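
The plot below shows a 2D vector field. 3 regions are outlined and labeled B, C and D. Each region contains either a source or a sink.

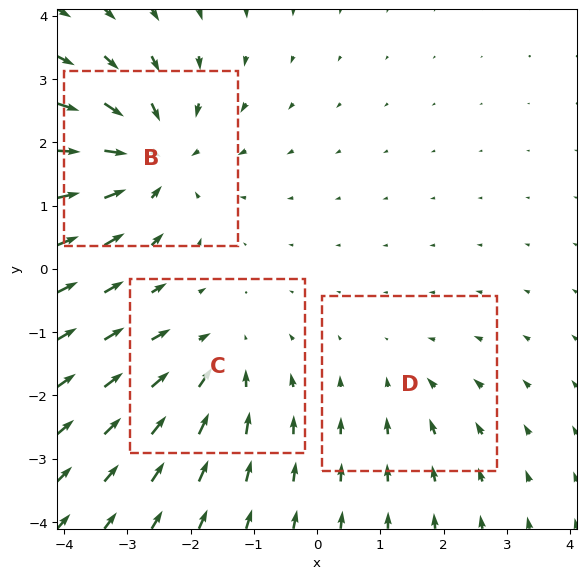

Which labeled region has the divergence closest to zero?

D

Divergence at each region's feature centre — B: about -5, C: about -3, D: about -2. Region D is closest to zero.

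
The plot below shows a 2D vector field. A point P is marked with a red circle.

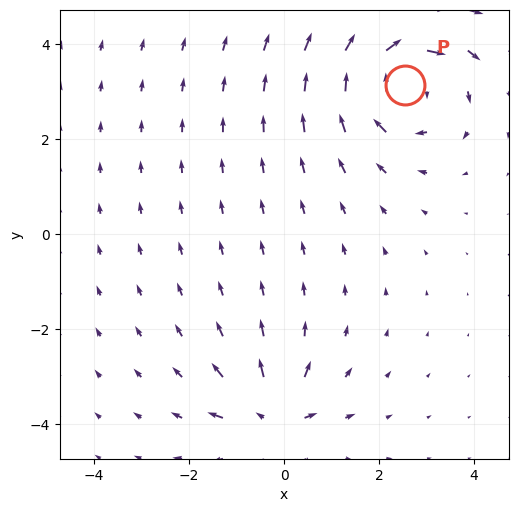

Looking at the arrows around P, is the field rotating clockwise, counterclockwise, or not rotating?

Near P at (2.6, 3.2) the arrows circulate clockwise. The curl (z-component) there is about -5; negative curl means clockwise rotation.

clockwise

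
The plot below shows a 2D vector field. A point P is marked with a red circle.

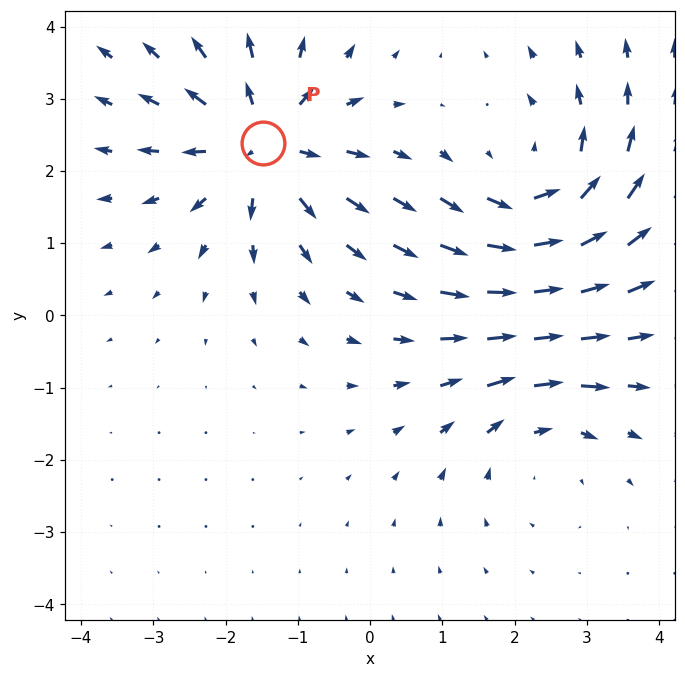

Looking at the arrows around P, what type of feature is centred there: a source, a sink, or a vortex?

At P (-1.5, 2.4) the arrows spread outward. Divergence about +4, curl ≈0 — positive divergence with near-zero curl is a source.

source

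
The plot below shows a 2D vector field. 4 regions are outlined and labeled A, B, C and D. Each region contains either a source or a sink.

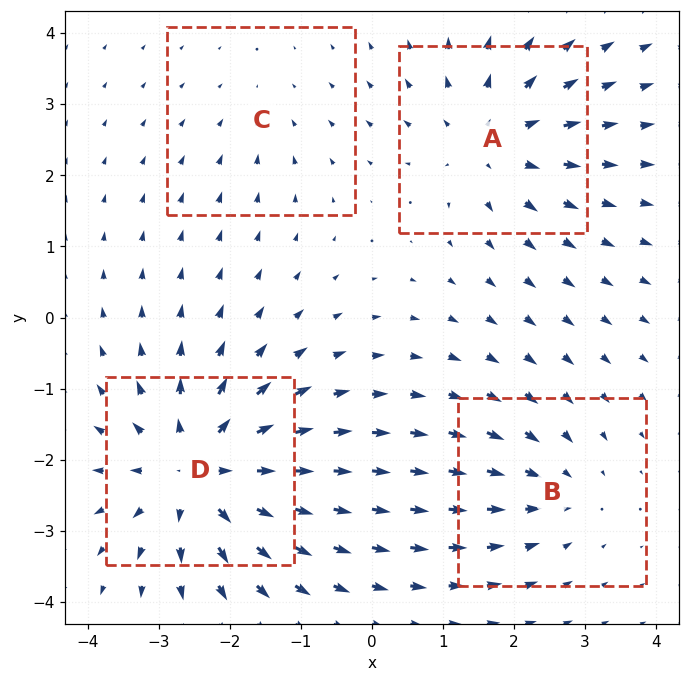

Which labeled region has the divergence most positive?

Divergence at each region's feature centre — A: about +5, B: about -3, C: about -2, D: about +7. Region D is most positive.

D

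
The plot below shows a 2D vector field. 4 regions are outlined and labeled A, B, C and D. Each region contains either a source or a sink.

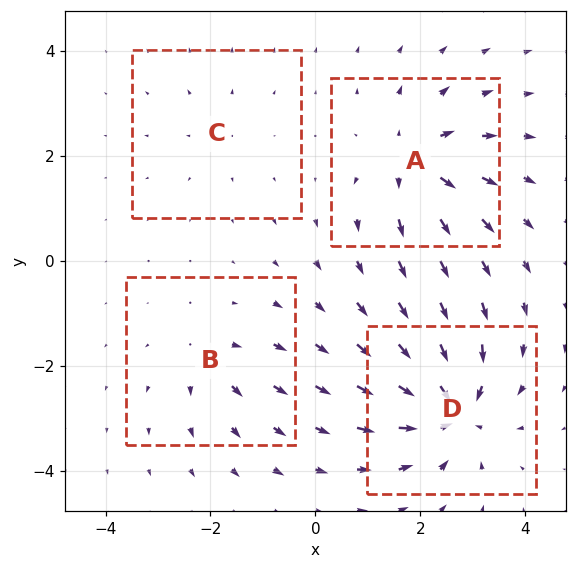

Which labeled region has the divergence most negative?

D

Divergence at each region's feature centre — A: about +6, B: about +4, C: about +2, D: about -8. Region D is most negative.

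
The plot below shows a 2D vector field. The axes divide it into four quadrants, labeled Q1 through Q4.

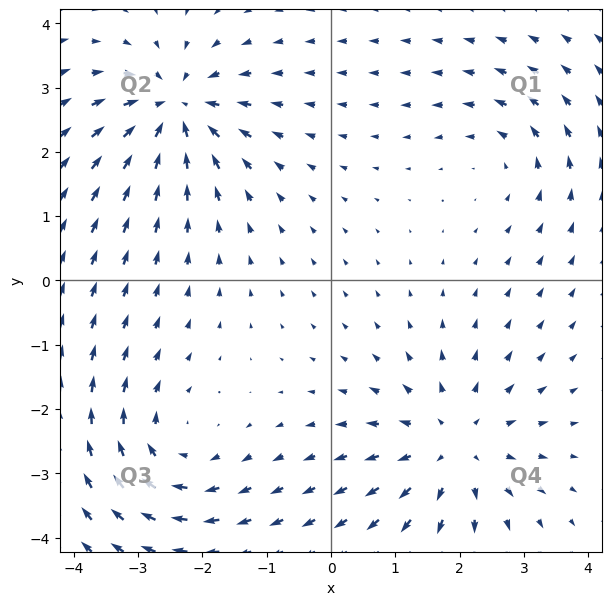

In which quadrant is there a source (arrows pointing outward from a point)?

Q4

The source sits at approximately (1.9, -2.6), which lies in quadrant Q4. The divergence there is about +4, positive as expected for a source.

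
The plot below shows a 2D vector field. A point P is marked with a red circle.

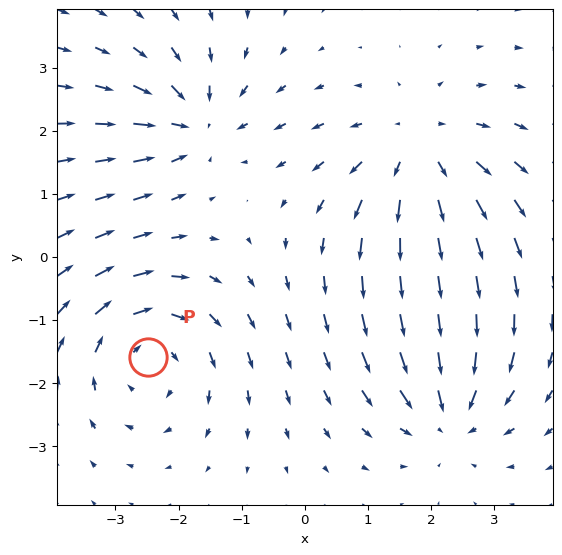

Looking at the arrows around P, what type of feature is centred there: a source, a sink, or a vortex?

At P (-2.5, -1.6) the arrows circulate clockwise. Divergence ≈0, curl about -4 — near-zero divergence with nonzero curl is a vortex.

vortex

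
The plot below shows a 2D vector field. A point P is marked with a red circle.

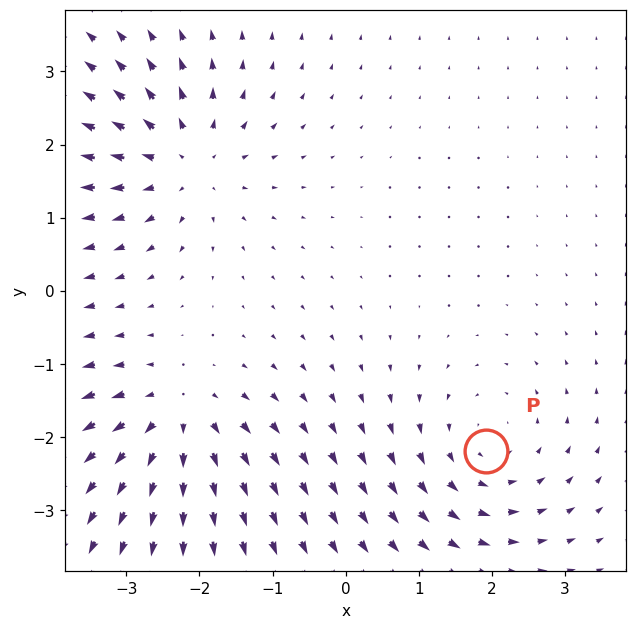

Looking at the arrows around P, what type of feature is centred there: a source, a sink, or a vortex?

At P (1.9, -2.2) the arrows circulate counterclockwise. Divergence ≈0, curl about +4 — near-zero divergence with nonzero curl is a vortex.

vortex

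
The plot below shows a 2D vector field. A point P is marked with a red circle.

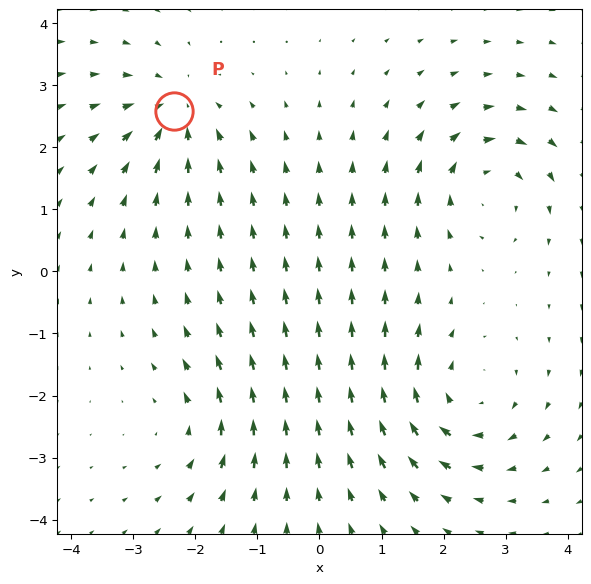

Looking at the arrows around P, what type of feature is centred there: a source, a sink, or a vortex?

At P (-2.3, 2.6) the arrows converge inward. Divergence about -5, curl ≈0 — negative divergence with near-zero curl is a sink.

sink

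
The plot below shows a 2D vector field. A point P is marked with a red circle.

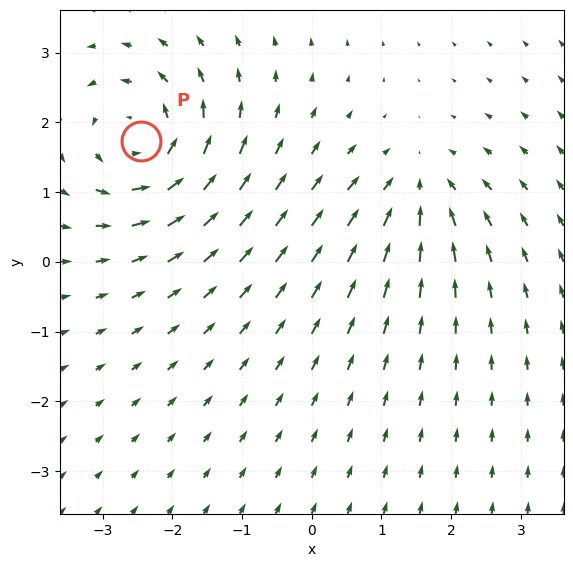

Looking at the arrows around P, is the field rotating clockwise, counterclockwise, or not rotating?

counterclockwise

Near P at (-2.4, 1.7) the arrows circulate counterclockwise. The curl (z-component) there is about +5; positive curl means counterclockwise rotation.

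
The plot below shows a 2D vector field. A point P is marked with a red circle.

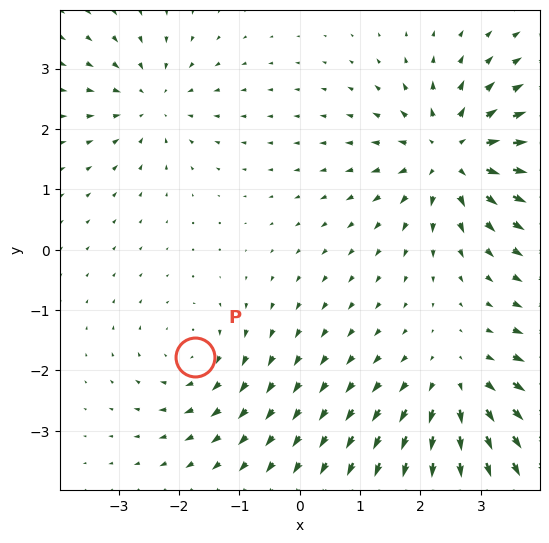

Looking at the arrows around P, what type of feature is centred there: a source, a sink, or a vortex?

vortex

At P (-1.7, -1.8) the arrows circulate clockwise. Divergence ≈0, curl about -3 — near-zero divergence with nonzero curl is a vortex.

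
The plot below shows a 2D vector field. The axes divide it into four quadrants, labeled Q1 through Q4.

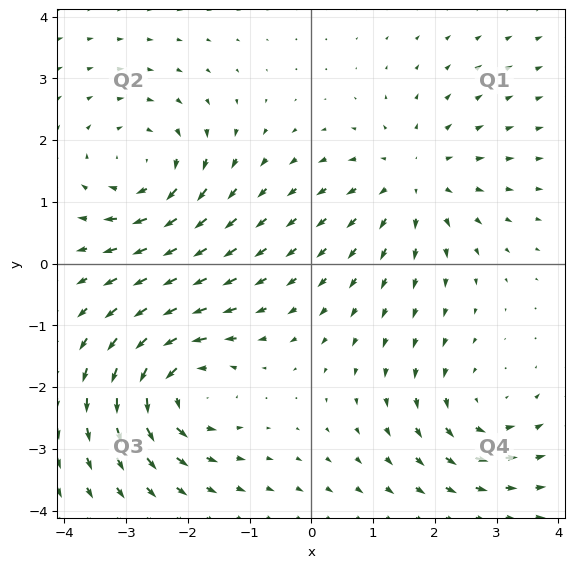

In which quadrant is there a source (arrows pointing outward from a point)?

Q1

The source sits at approximately (1.6, 1.4), which lies in quadrant Q1. The divergence there is about +3, positive as expected for a source.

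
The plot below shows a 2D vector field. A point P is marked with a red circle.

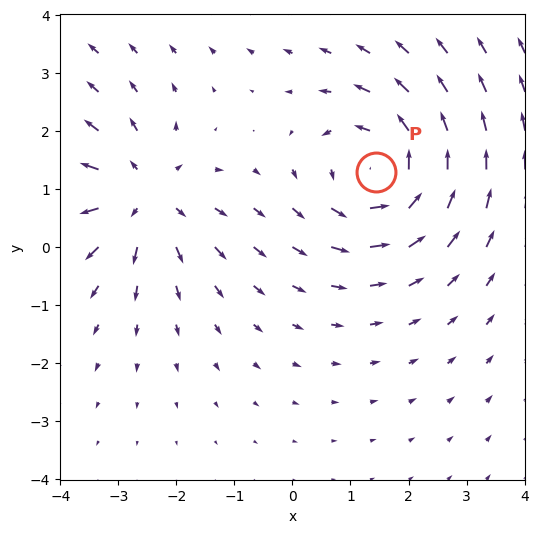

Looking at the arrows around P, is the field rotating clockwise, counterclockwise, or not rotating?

counterclockwise

Near P at (1.4, 1.3) the arrows circulate counterclockwise. The curl (z-component) there is about +5; positive curl means counterclockwise rotation.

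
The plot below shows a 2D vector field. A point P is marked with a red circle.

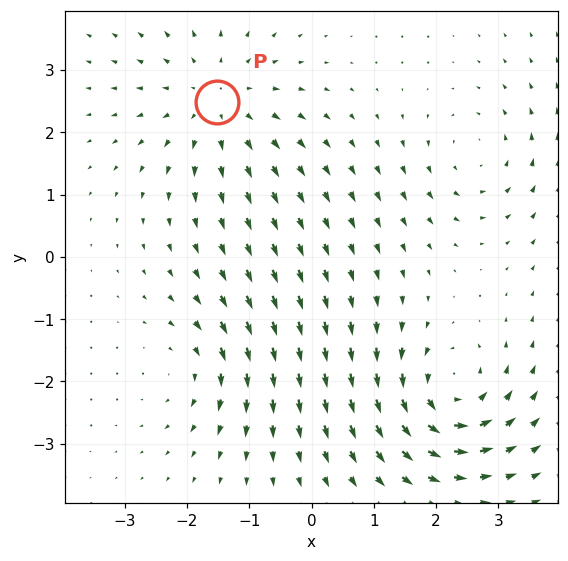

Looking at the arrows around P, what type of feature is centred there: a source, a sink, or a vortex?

source

At P (-1.5, 2.5) the arrows spread outward. Divergence about +4, curl ≈0 — positive divergence with near-zero curl is a source.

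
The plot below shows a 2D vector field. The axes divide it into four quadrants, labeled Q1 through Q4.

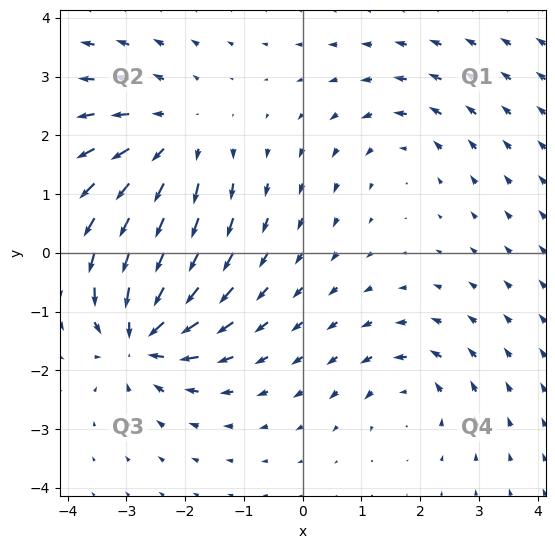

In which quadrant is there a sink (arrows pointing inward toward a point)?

The sink sits at approximately (-2.7, -1.4), which lies in quadrant Q3. The divergence there is about -7, negative as expected for a sink.

Q3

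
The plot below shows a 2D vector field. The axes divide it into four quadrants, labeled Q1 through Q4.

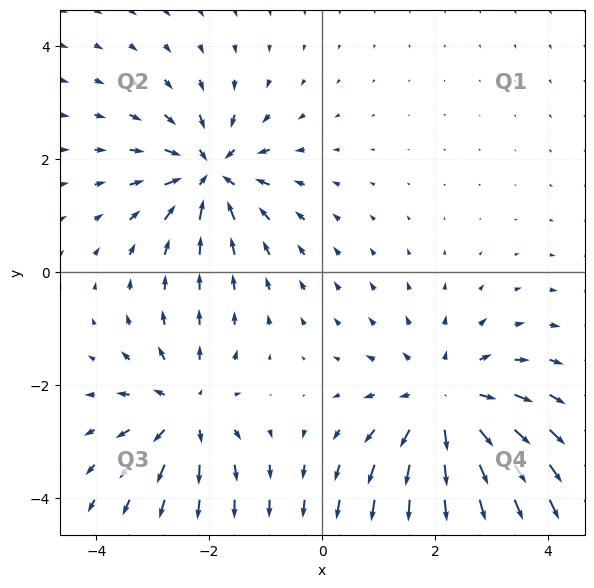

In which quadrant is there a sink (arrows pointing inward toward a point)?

Q2

The sink sits at approximately (-2.0, 1.7), which lies in quadrant Q2. The divergence there is about -5, negative as expected for a sink.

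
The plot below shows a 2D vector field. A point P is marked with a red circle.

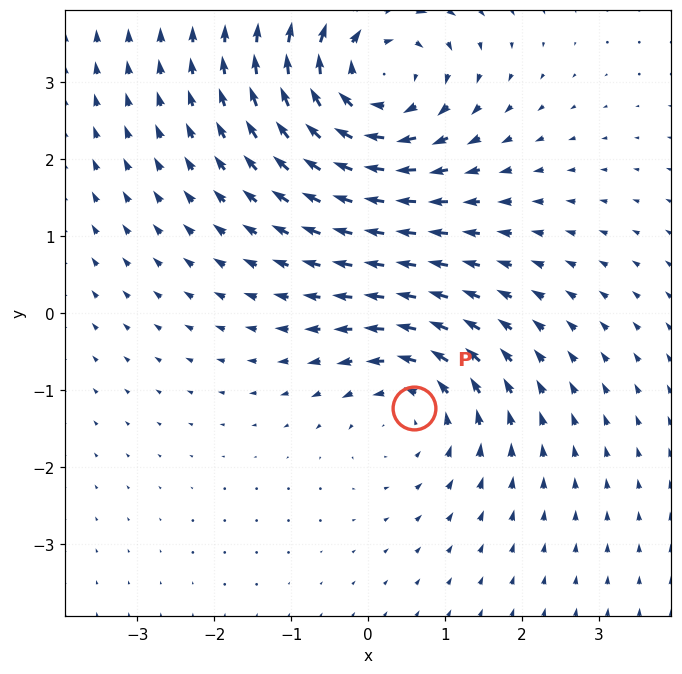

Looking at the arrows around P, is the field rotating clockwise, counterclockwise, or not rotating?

Near P at (0.6, -1.2) the arrows circulate counterclockwise. The curl (z-component) there is about +3; positive curl means counterclockwise rotation.

counterclockwise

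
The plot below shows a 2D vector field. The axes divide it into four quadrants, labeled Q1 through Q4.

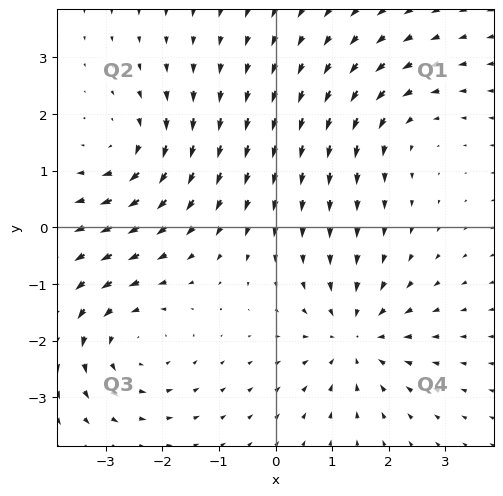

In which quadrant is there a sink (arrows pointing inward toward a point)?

Q4

The sink sits at approximately (1.4, -1.9), which lies in quadrant Q4. The divergence there is about -4, negative as expected for a sink.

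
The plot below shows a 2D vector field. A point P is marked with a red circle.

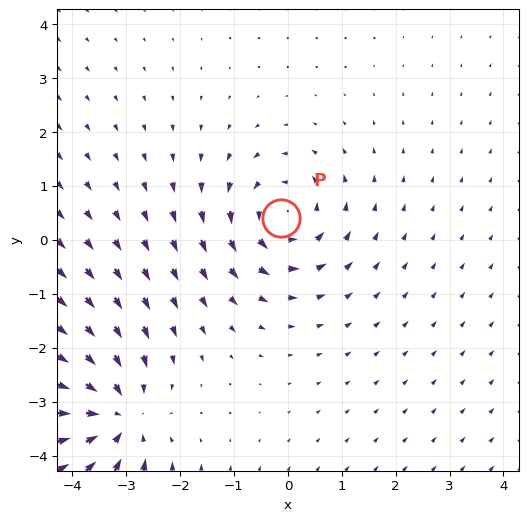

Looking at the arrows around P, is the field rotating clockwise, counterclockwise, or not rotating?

counterclockwise

Near P at (-0.1, 0.4) the arrows circulate counterclockwise. The curl (z-component) there is about +3; positive curl means counterclockwise rotation.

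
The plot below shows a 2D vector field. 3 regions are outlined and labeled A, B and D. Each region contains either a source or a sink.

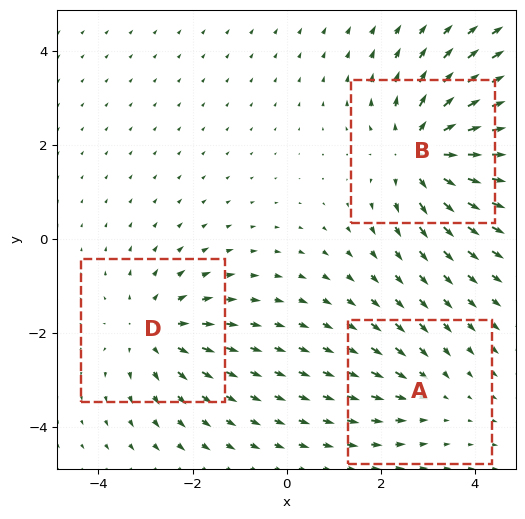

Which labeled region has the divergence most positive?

B

Divergence at each region's feature centre — A: about -2, B: about +4, D: about +3. Region B is most positive.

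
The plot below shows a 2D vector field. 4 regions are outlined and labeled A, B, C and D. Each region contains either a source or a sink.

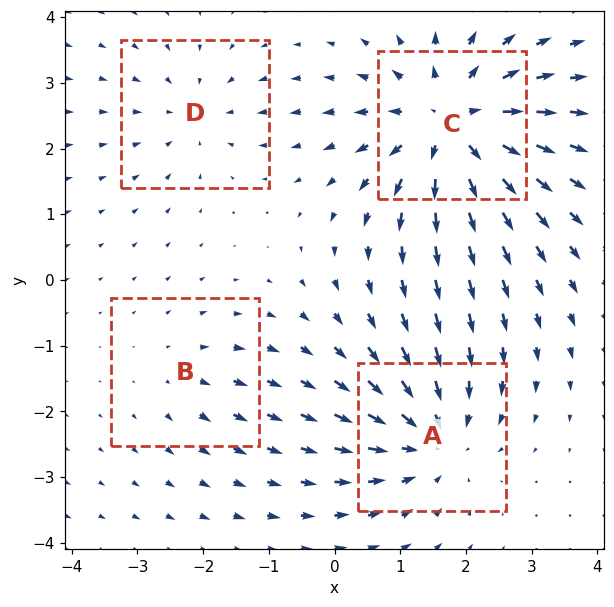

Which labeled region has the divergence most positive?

Divergence at each region's feature centre — A: about -5, B: about +2, C: about +7, D: about -3. Region C is most positive.

C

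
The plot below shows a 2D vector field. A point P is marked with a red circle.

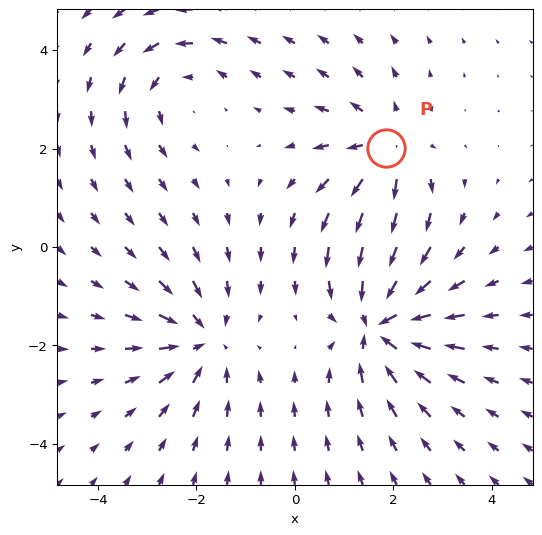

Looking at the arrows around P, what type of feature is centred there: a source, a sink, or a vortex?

source

At P (1.9, 2.0) the arrows spread outward. Divergence about +4, curl ≈0 — positive divergence with near-zero curl is a source.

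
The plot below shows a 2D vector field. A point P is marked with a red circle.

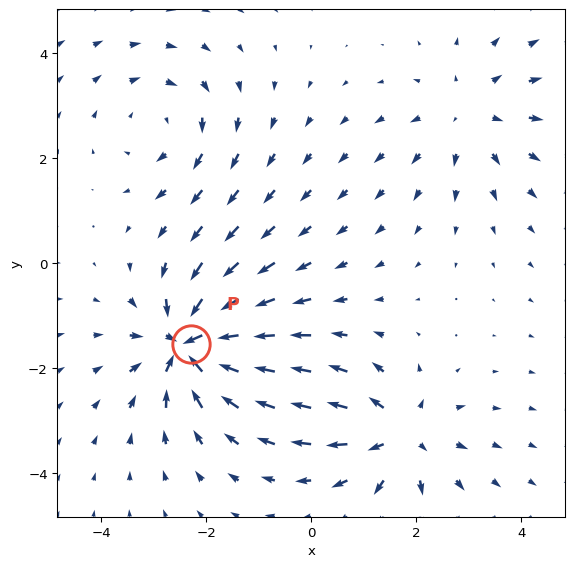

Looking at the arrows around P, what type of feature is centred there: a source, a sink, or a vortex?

sink

At P (-2.3, -1.6) the arrows converge inward. Divergence about -7, curl ≈0 — negative divergence with near-zero curl is a sink.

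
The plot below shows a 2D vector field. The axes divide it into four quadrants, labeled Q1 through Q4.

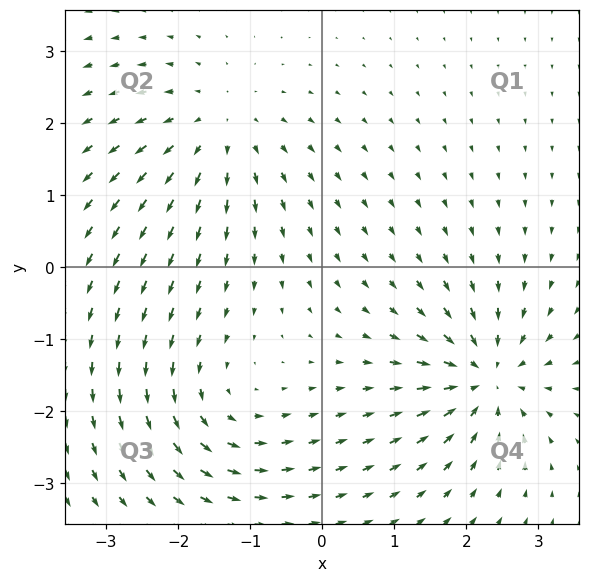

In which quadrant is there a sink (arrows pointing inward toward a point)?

Q4

The sink sits at approximately (2.3, -1.5), which lies in quadrant Q4. The divergence there is about -7, negative as expected for a sink.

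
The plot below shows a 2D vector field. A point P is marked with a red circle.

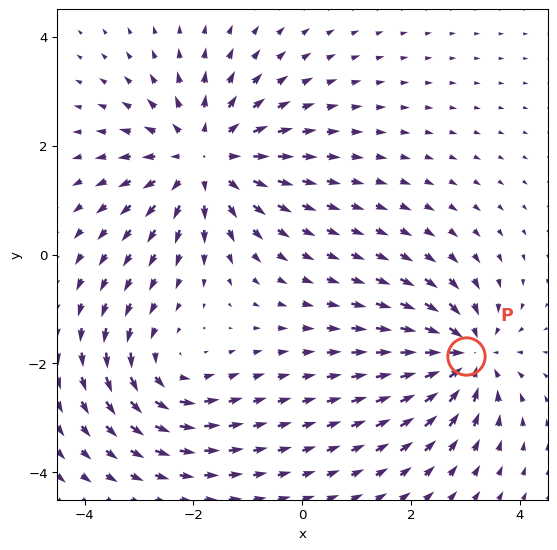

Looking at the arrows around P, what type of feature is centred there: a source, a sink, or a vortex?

At P (3.0, -1.9) the arrows converge inward. Divergence about -4, curl ≈0 — negative divergence with near-zero curl is a sink.

sink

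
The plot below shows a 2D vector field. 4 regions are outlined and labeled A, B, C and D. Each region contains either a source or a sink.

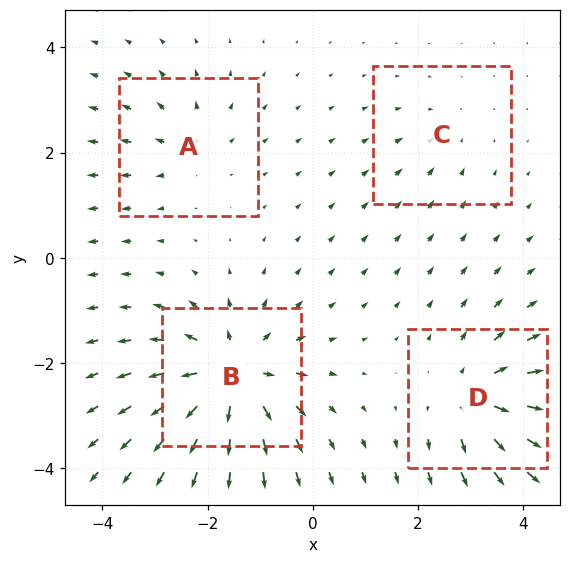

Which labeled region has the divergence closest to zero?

Divergence at each region's feature centre — A: about +4, B: about +8, C: about -2, D: about +6. Region C is closest to zero.

C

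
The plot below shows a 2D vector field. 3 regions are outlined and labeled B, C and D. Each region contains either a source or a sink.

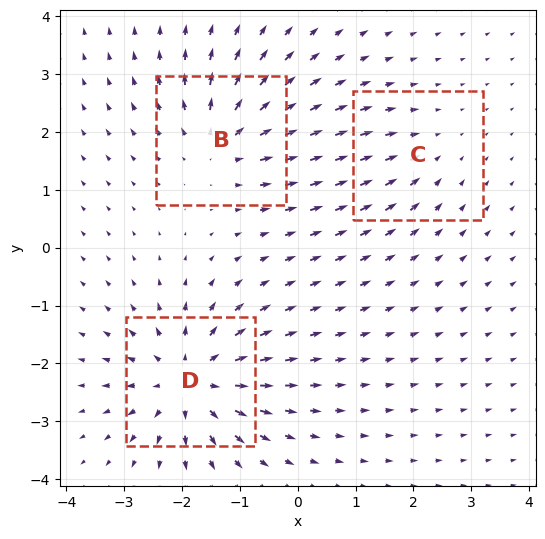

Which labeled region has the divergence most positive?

D

Divergence at each region's feature centre — B: about +4, C: about -2, D: about +5. Region D is most positive.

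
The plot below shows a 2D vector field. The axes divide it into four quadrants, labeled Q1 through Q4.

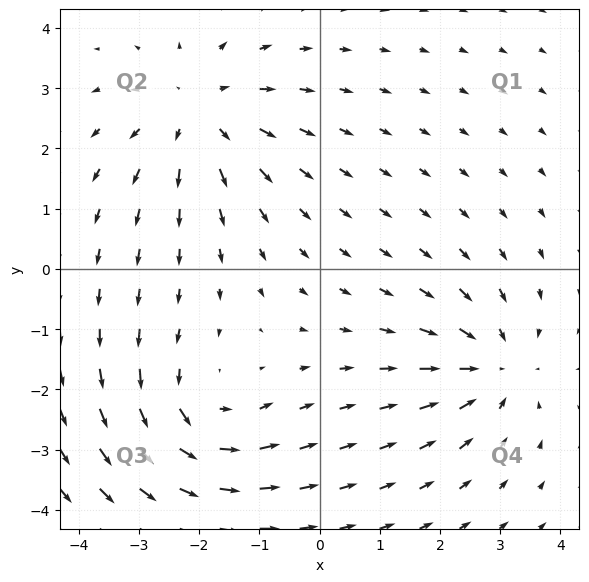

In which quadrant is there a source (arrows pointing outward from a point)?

The source sits at approximately (-2.0, 2.6), which lies in quadrant Q2. The divergence there is about +3, positive as expected for a source.

Q2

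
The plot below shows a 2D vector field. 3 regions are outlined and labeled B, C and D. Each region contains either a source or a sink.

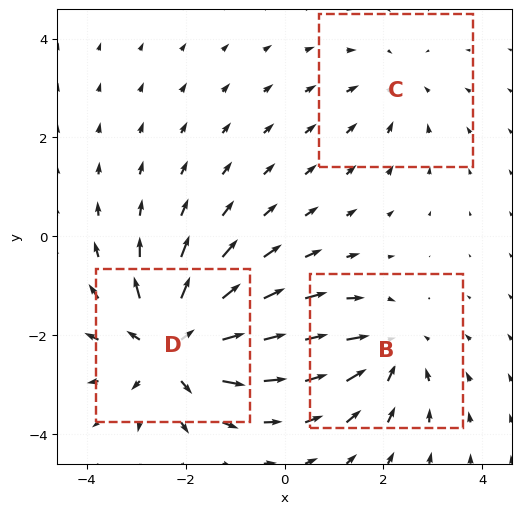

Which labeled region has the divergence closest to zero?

Divergence at each region's feature centre — B: about -3, C: about -2, D: about +5. Region C is closest to zero.

C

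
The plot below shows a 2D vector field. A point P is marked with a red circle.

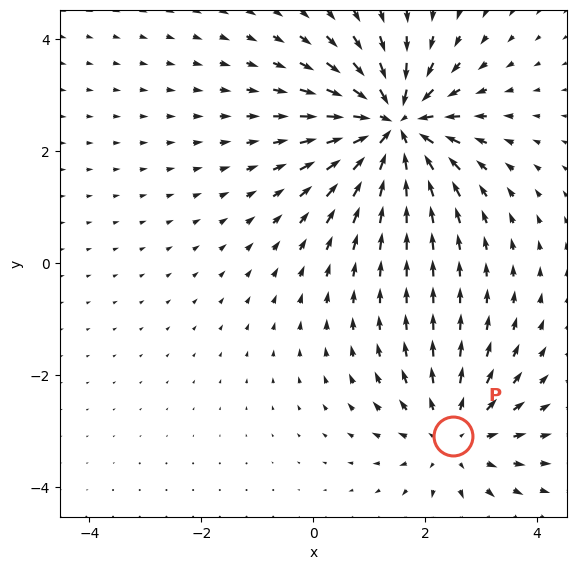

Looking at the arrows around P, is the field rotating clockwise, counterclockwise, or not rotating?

Near P at (2.5, -3.1) the arrows show no circulation. The curl there is ≈0.

not rotating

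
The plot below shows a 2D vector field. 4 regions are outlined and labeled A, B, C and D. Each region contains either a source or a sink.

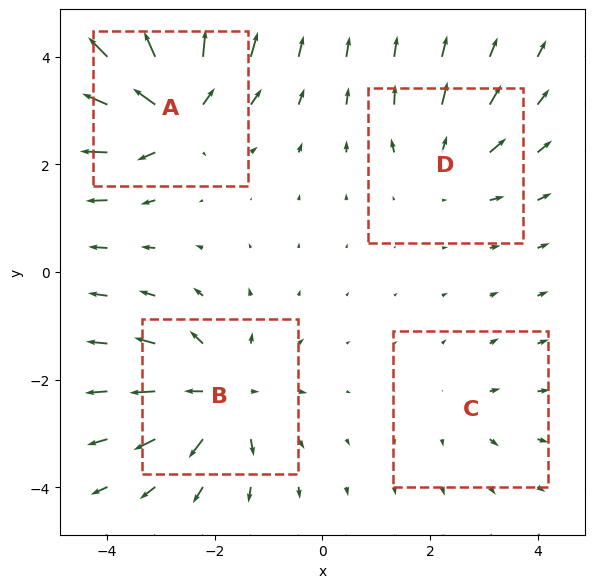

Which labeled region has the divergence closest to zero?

Divergence at each region's feature centre — A: about +8, B: about +6, C: about +2, D: about +4. Region C is closest to zero.

C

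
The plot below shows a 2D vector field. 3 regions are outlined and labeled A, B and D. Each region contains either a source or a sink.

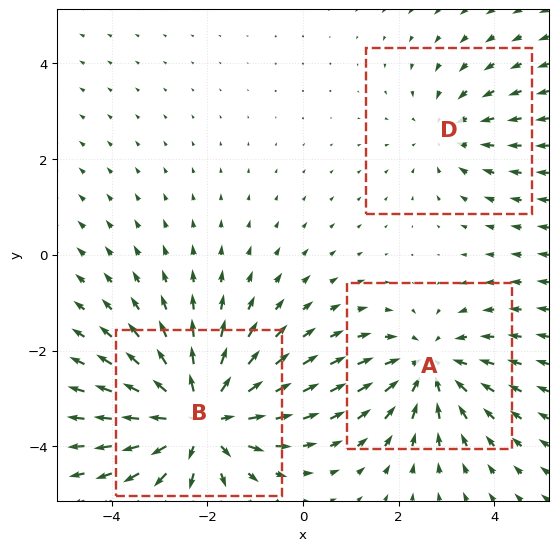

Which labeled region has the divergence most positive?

Divergence at each region's feature centre — A: about -3, B: about +4, D: about -2. Region B is most positive.

B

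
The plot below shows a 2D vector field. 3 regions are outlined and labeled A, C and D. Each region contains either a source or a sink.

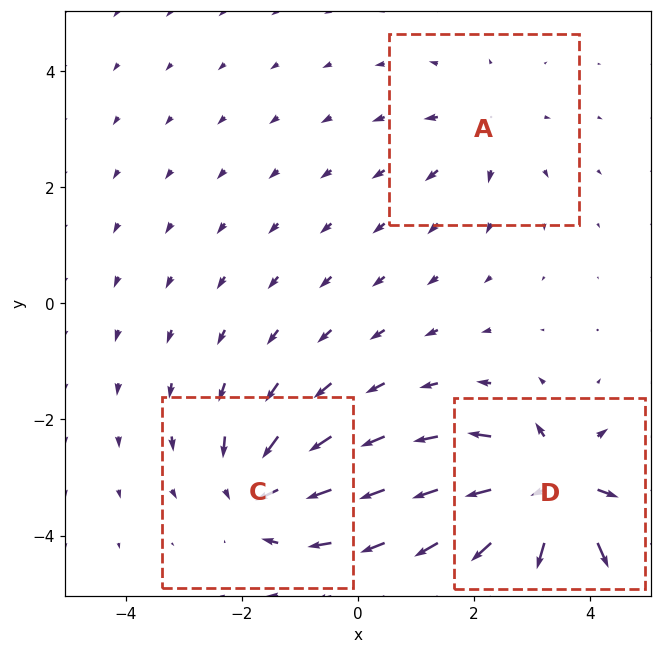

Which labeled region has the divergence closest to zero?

Divergence at each region's feature centre — A: about +3, C: about -4, D: about +7. Region A is closest to zero.

A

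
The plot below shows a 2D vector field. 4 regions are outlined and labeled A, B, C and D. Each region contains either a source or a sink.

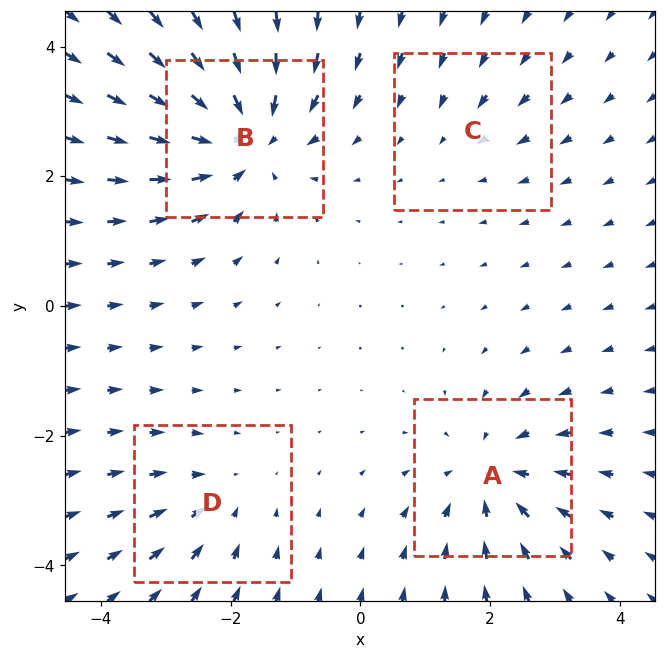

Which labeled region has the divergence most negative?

B

Divergence at each region's feature centre — A: about -5, B: about -7, C: about -2, D: about -3. Region B is most negative.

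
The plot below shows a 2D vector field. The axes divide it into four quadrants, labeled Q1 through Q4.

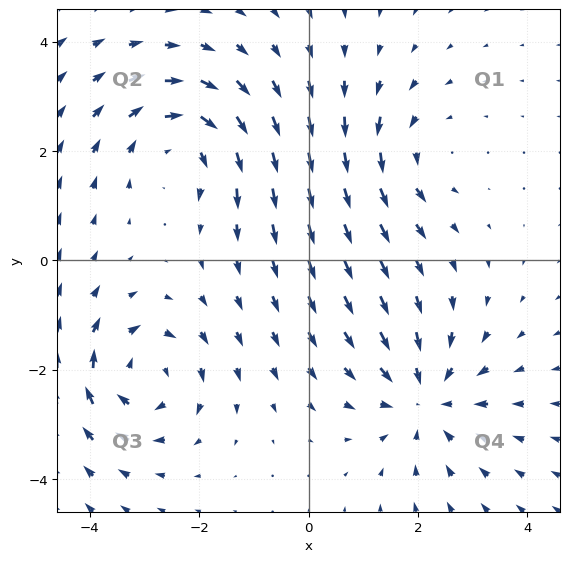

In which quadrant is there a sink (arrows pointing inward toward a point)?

The sink sits at approximately (2.1, -2.5), which lies in quadrant Q4. The divergence there is about -4, negative as expected for a sink.

Q4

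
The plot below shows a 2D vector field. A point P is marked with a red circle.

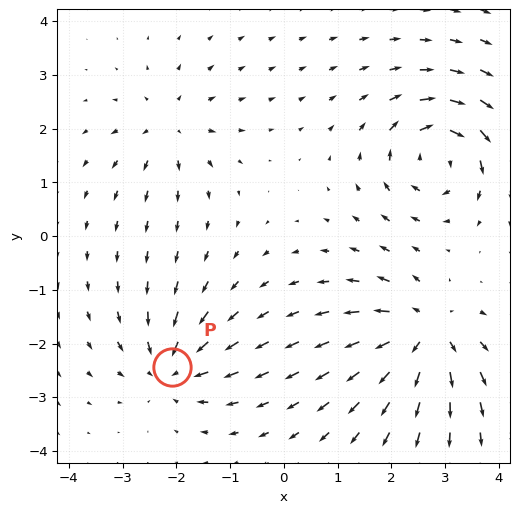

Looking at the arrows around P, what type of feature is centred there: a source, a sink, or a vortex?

At P (-2.1, -2.4) the arrows converge inward. Divergence about -6, curl ≈0 — negative divergence with near-zero curl is a sink.

sink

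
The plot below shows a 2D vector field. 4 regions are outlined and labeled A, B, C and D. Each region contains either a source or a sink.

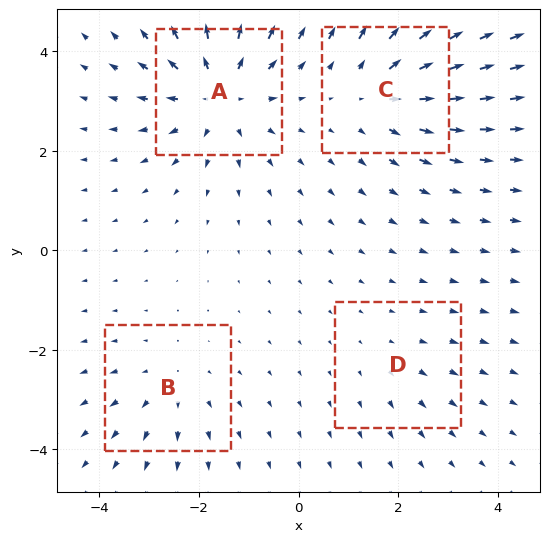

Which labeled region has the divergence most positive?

Divergence at each region's feature centre — A: about +6, B: about +3, C: about +4, D: about +2. Region A is most positive.

A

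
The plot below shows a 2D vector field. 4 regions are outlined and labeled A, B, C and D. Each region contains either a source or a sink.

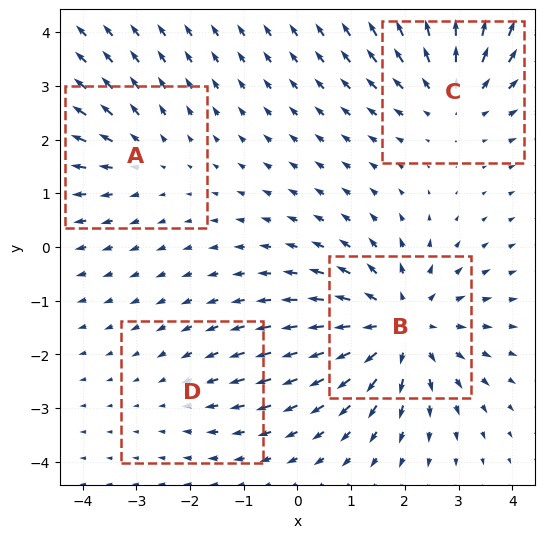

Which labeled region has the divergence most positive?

B

Divergence at each region's feature centre — A: about +3, B: about +6, C: about +4, D: about -2. Region B is most positive.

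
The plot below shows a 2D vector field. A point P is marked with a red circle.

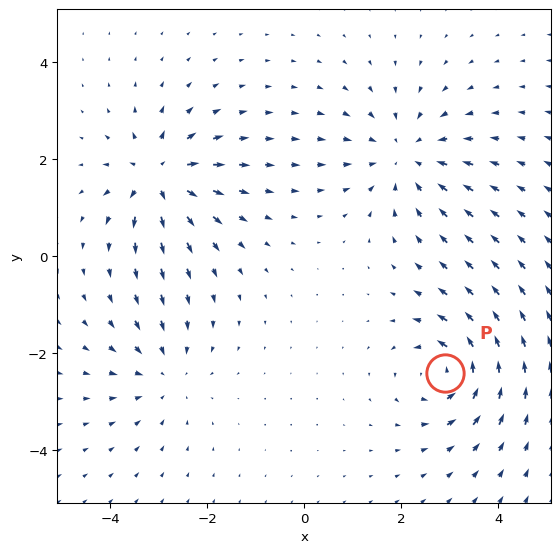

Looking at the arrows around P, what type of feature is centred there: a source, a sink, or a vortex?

At P (2.9, -2.4) the arrows circulate counterclockwise. Divergence ≈0, curl about +6 — near-zero divergence with nonzero curl is a vortex.

vortex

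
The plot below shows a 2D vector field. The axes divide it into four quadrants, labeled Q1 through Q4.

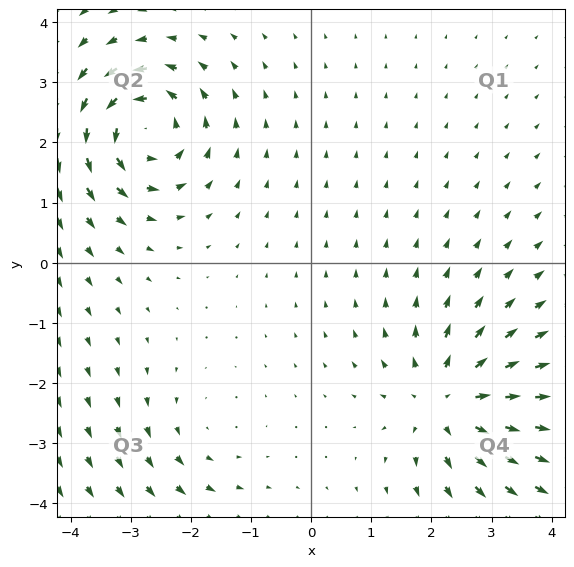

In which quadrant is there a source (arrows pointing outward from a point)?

The source sits at approximately (2.3, -2.3), which lies in quadrant Q4. The divergence there is about +5, positive as expected for a source.

Q4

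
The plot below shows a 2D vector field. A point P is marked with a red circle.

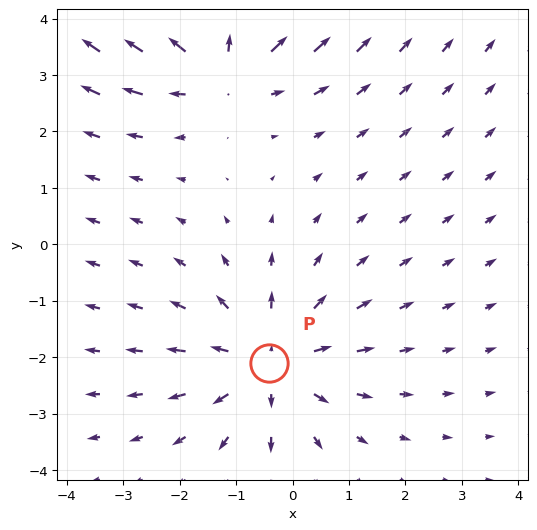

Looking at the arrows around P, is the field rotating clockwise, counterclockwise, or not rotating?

not rotating

Near P at (-0.4, -2.1) the arrows show no circulation. The curl there is ≈0.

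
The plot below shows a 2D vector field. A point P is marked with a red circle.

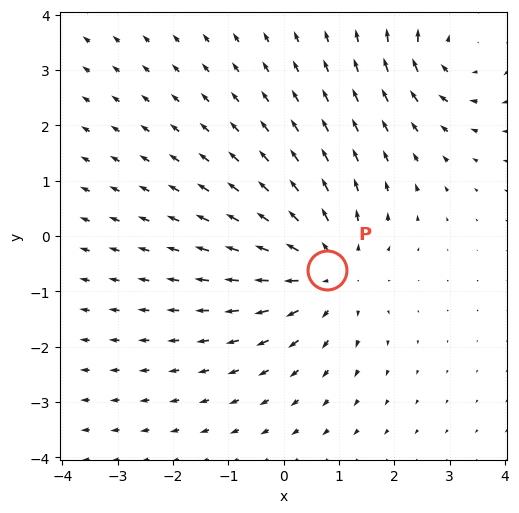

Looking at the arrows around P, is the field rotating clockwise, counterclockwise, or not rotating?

Near P at (0.8, -0.6) the arrows show no circulation. The curl there is ≈0.

not rotating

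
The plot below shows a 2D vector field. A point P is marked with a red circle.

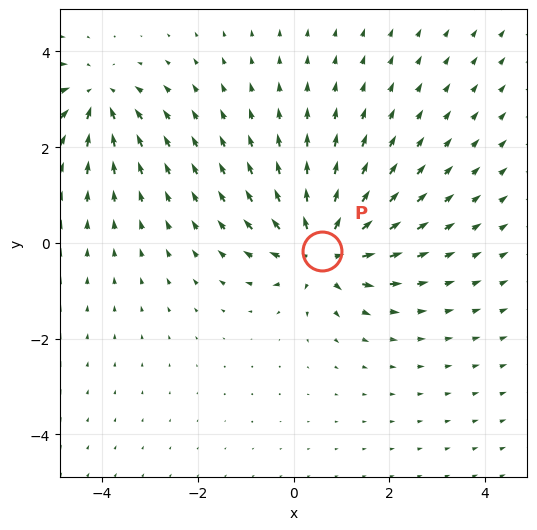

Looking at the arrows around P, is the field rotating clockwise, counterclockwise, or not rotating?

Near P at (0.6, -0.2) the arrows show no circulation. The curl there is ≈0.

not rotating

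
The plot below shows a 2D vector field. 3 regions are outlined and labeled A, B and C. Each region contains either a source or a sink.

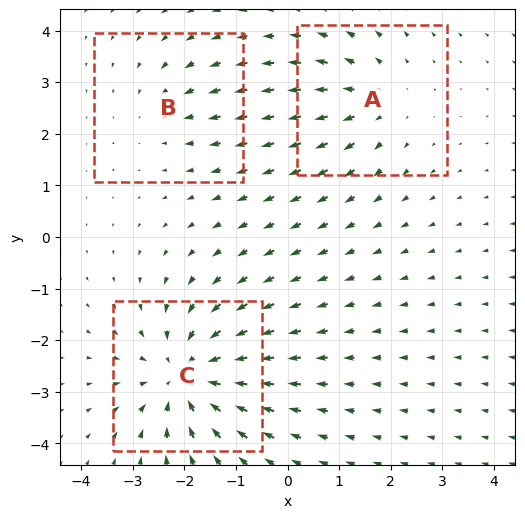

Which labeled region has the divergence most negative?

C

Divergence at each region's feature centre — A: about +3, B: about -2, C: about -5. Region C is most negative.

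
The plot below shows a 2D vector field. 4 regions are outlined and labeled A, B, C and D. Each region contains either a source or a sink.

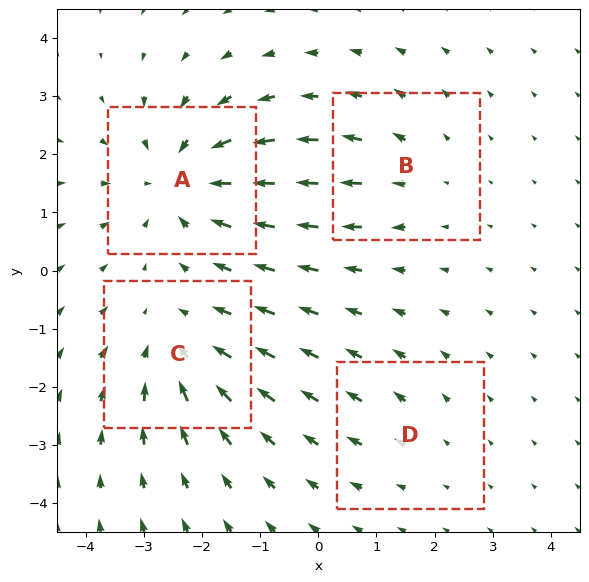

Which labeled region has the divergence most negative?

Divergence at each region's feature centre — A: about -6, B: about +3, C: about -4, D: about +2. Region A is most negative.

A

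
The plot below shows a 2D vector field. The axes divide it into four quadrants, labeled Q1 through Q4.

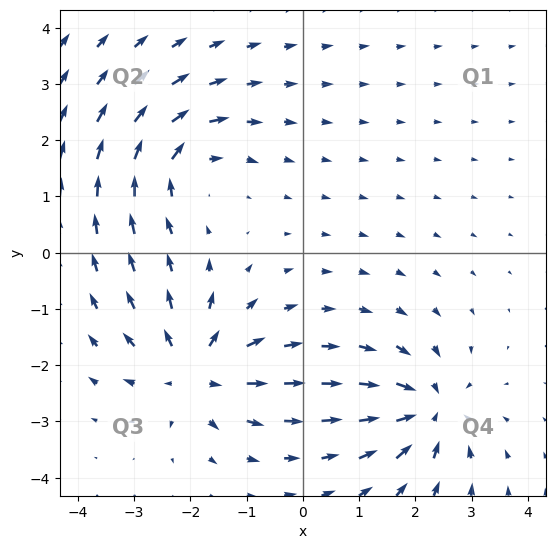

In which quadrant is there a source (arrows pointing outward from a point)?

The source sits at approximately (-1.9, -2.1), which lies in quadrant Q3. The divergence there is about +5, positive as expected for a source.

Q3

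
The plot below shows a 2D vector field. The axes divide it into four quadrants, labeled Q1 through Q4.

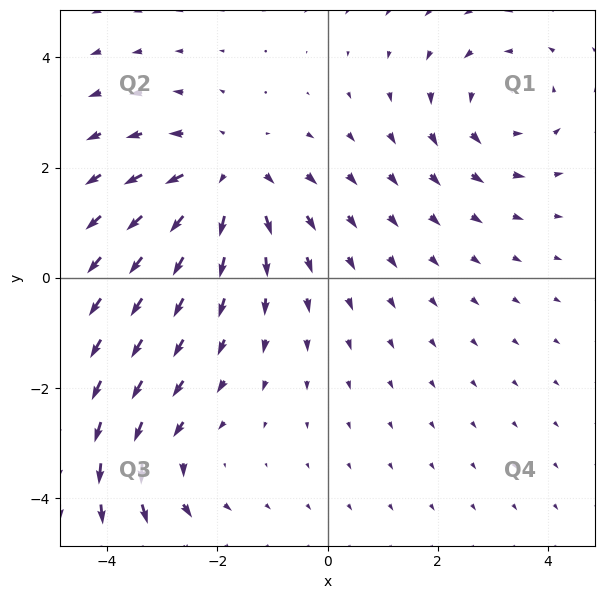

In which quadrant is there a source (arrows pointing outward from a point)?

Q2

The source sits at approximately (-1.8, 1.8), which lies in quadrant Q2. The divergence there is about +3, positive as expected for a source.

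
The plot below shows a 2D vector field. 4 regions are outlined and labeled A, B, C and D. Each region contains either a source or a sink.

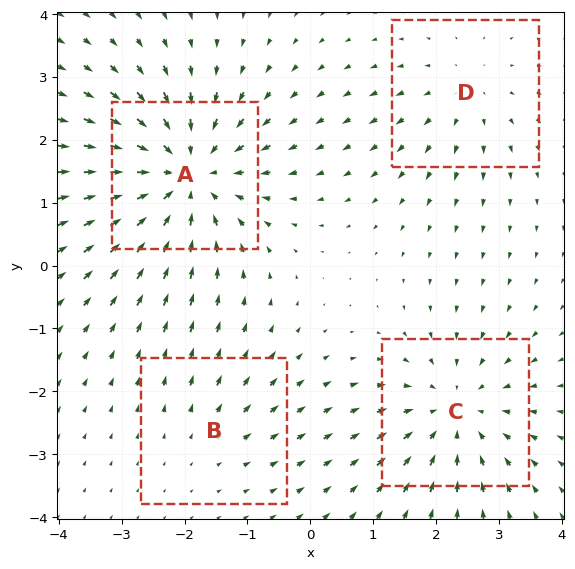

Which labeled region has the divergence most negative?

A

Divergence at each region's feature centre — A: about -6, B: about +2, C: about -4, D: about +3. Region A is most negative.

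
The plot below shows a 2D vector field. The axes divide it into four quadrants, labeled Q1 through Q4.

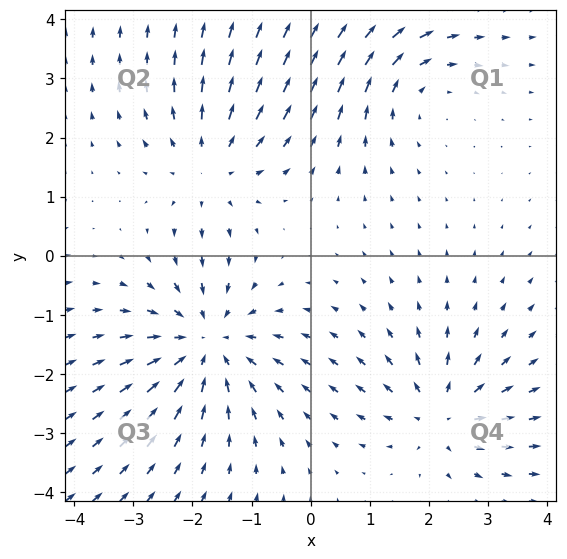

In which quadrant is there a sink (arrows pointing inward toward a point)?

Q3

The sink sits at approximately (-1.8, -1.5), which lies in quadrant Q3. The divergence there is about -4, negative as expected for a sink.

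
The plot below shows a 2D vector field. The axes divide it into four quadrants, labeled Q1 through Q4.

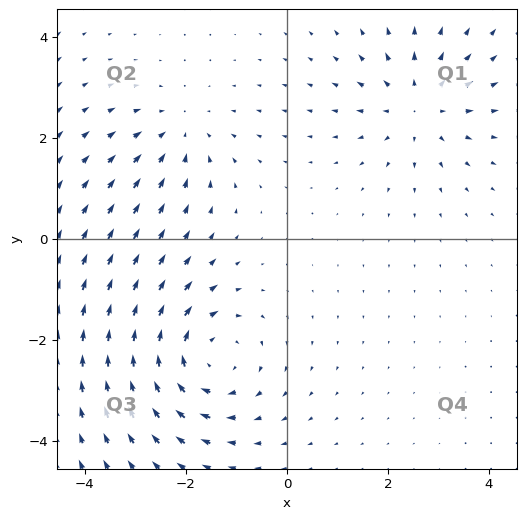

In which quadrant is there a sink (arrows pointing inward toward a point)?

The sink sits at approximately (-2.1, 2.1), which lies in quadrant Q2. The divergence there is about -2, negative as expected for a sink.

Q2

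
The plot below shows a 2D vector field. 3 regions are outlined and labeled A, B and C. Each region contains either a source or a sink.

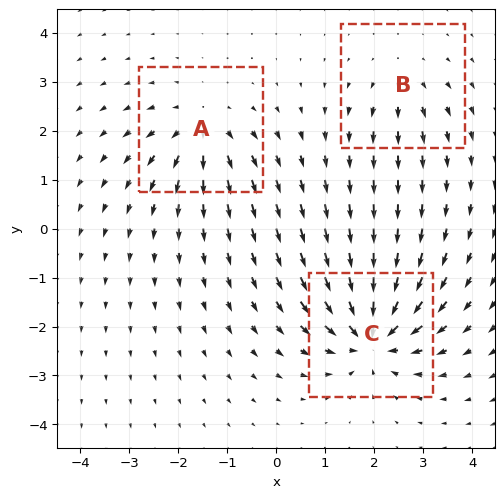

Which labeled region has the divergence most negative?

Divergence at each region's feature centre — A: about +4, B: about +3, C: about -6. Region C is most negative.

C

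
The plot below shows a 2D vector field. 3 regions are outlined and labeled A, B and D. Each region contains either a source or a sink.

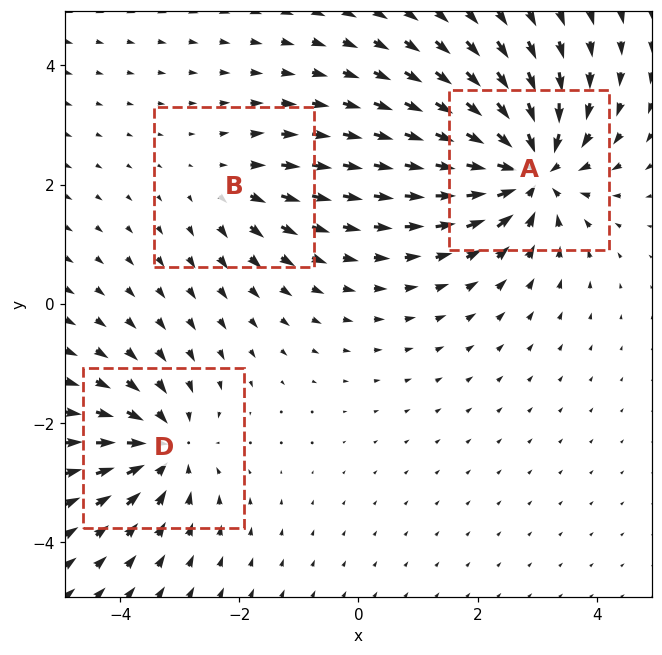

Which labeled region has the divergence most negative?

Divergence at each region's feature centre — A: about -6, B: about +2, D: about -4. Region A is most negative.

A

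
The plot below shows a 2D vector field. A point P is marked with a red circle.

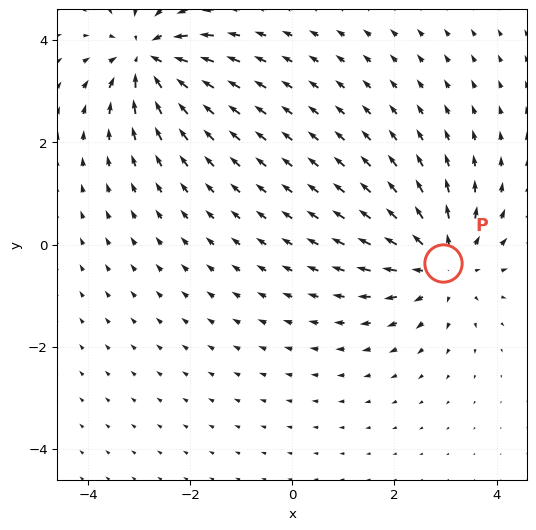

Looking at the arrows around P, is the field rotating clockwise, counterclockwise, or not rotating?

not rotating

Near P at (2.9, -0.4) the arrows show no circulation. The curl there is ≈0.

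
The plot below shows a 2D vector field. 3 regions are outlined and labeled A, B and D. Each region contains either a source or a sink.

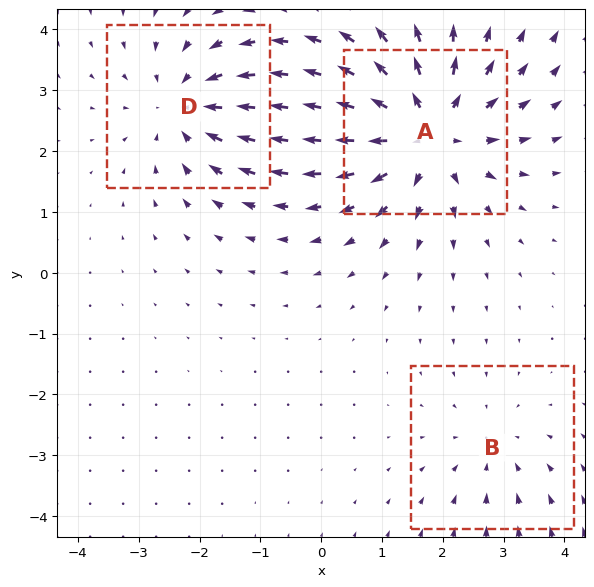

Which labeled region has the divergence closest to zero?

Divergence at each region's feature centre — A: about +5, B: about -2, D: about -3. Region B is closest to zero.

B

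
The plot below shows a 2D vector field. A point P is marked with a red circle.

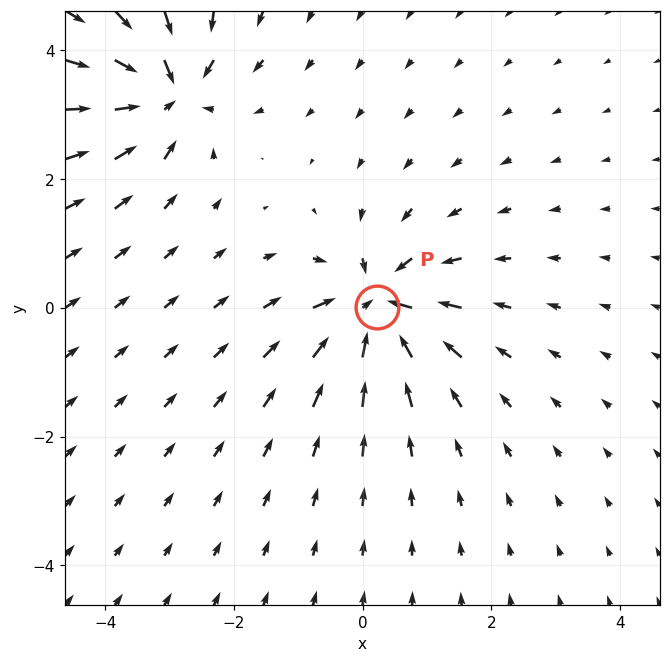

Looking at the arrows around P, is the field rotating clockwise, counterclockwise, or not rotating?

Near P at (0.2, 0.0) the arrows show no circulation. The curl there is ≈0.

not rotating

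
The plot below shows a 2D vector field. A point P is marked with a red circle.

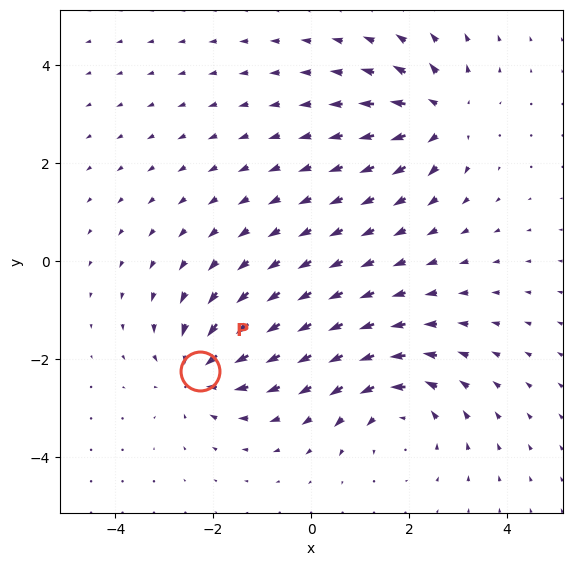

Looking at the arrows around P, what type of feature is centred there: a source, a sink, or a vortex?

At P (-2.3, -2.2) the arrows converge inward. Divergence about -4, curl ≈0 — negative divergence with near-zero curl is a sink.

sink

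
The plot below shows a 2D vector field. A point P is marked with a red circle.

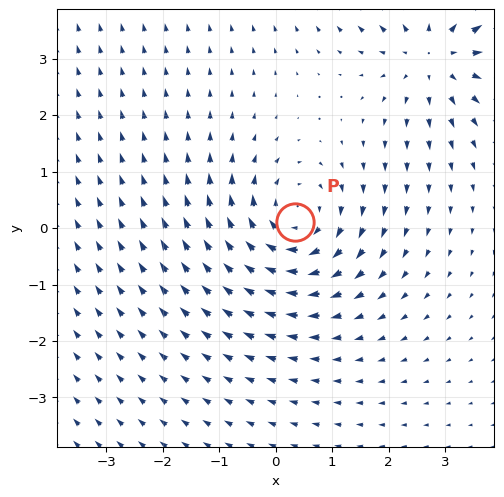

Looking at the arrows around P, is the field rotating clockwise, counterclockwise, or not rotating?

Near P at (0.3, 0.1) the arrows circulate clockwise. The curl (z-component) there is about -4; negative curl means clockwise rotation.

clockwise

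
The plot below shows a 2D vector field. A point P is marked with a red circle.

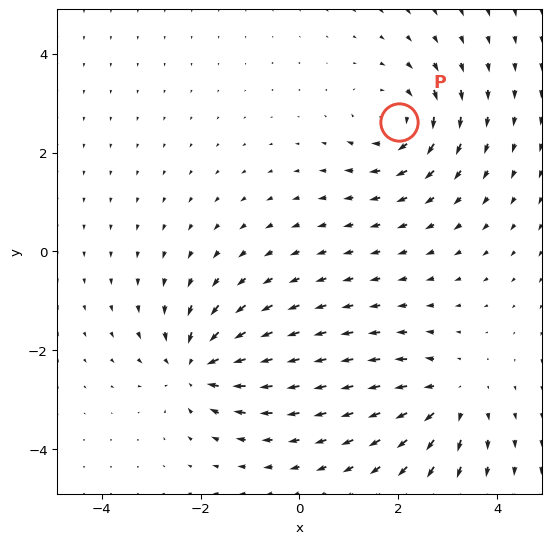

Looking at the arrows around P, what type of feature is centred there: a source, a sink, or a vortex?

vortex

At P (2.0, 2.6) the arrows circulate clockwise. Divergence ≈0, curl about -4 — near-zero divergence with nonzero curl is a vortex.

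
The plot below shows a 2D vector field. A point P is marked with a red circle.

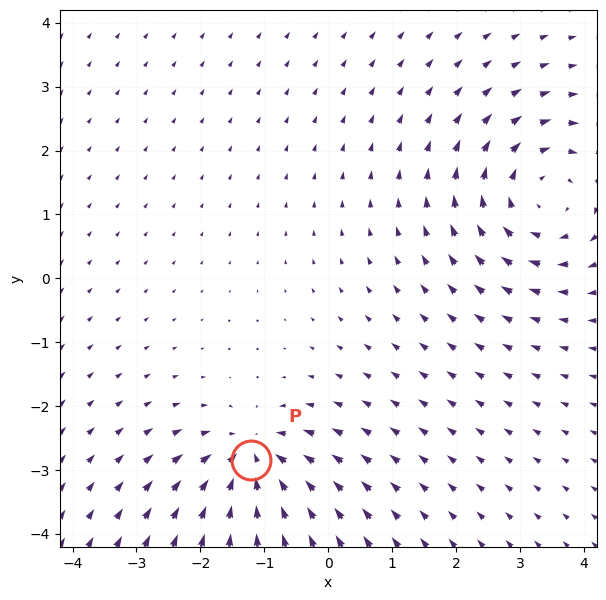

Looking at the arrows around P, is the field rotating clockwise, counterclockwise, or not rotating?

Near P at (-1.2, -2.8) the arrows show no circulation. The curl there is ≈0.

not rotating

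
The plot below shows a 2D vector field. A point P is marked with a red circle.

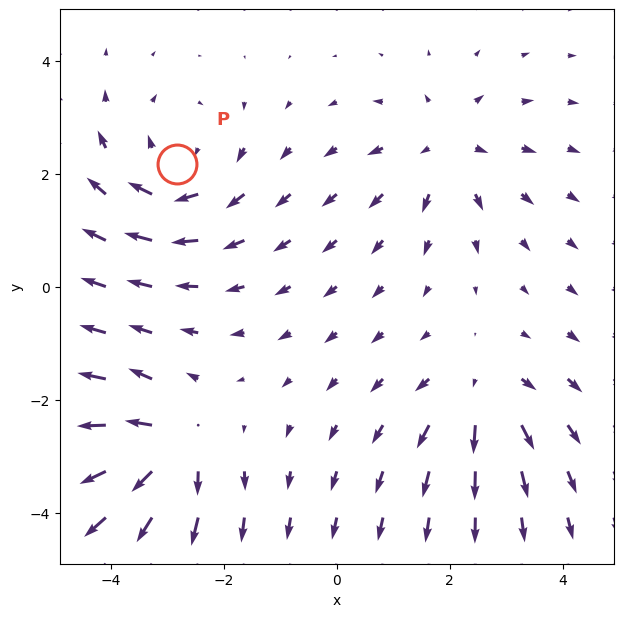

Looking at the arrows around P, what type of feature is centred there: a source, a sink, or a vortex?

vortex

At P (-2.8, 2.2) the arrows circulate clockwise. Divergence ≈0, curl about -4 — near-zero divergence with nonzero curl is a vortex.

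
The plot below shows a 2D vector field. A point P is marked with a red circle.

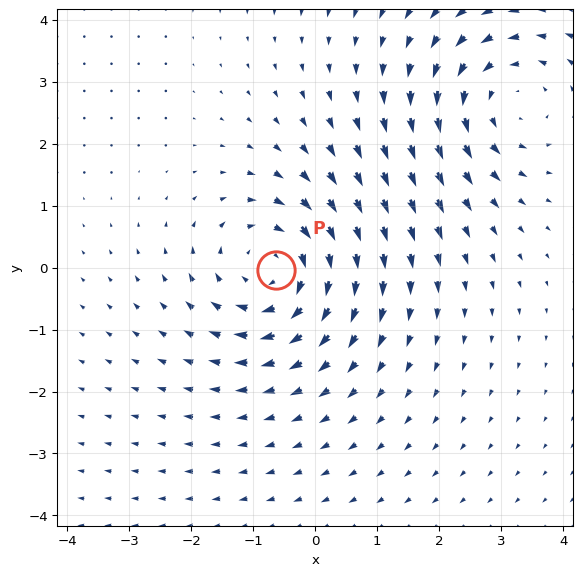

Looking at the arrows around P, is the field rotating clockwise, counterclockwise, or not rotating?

clockwise

Near P at (-0.6, -0.0) the arrows circulate clockwise. The curl (z-component) there is about -4; negative curl means clockwise rotation.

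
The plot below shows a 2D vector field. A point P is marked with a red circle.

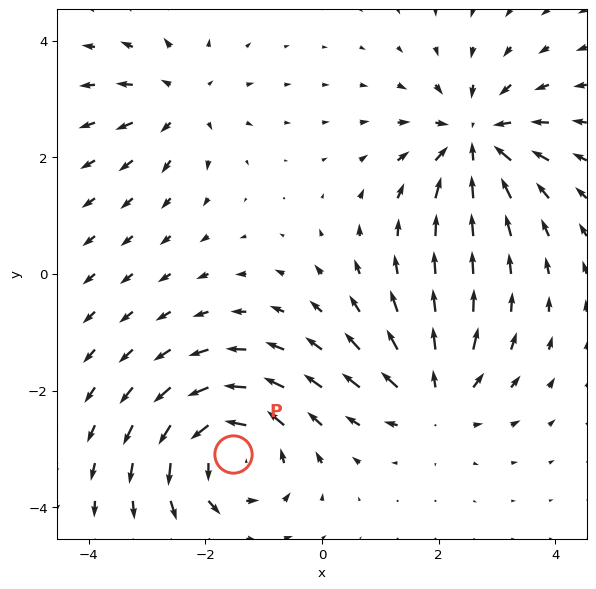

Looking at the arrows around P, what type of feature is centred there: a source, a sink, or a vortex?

vortex

At P (-1.5, -3.1) the arrows circulate counterclockwise. Divergence ≈0, curl about +5 — near-zero divergence with nonzero curl is a vortex.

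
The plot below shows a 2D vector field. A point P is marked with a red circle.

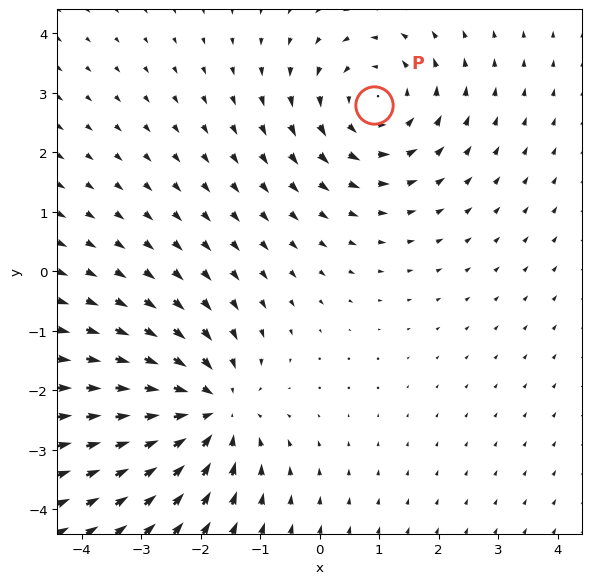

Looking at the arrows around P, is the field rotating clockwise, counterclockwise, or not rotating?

counterclockwise

Near P at (0.9, 2.8) the arrows circulate counterclockwise. The curl (z-component) there is about +3; positive curl means counterclockwise rotation.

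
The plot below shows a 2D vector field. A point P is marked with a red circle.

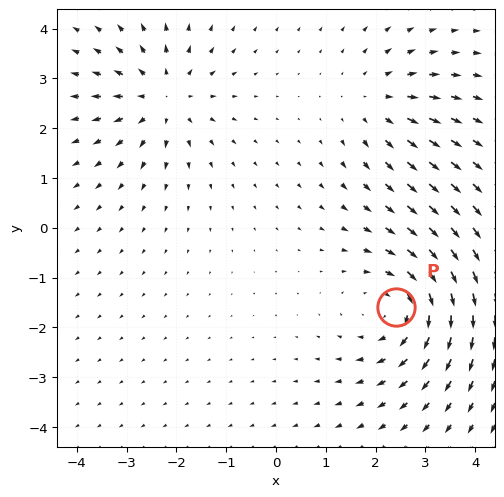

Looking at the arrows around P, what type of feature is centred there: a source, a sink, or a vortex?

At P (2.4, -1.6) the arrows circulate clockwise. Divergence ≈0, curl about -4 — near-zero divergence with nonzero curl is a vortex.

vortex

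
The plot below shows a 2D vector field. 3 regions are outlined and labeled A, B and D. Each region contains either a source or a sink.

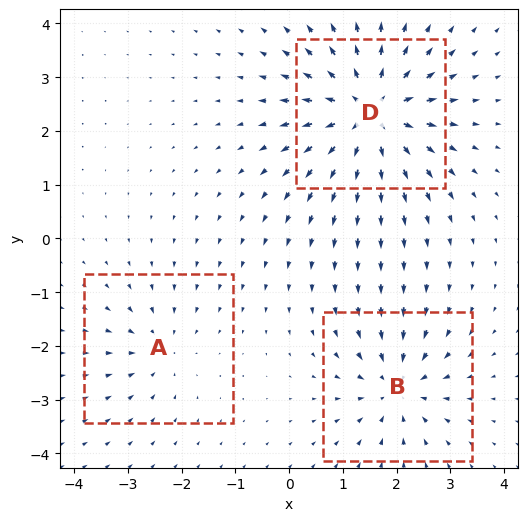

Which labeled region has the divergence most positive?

D

Divergence at each region's feature centre — A: about -3, B: about -4, D: about +6. Region D is most positive.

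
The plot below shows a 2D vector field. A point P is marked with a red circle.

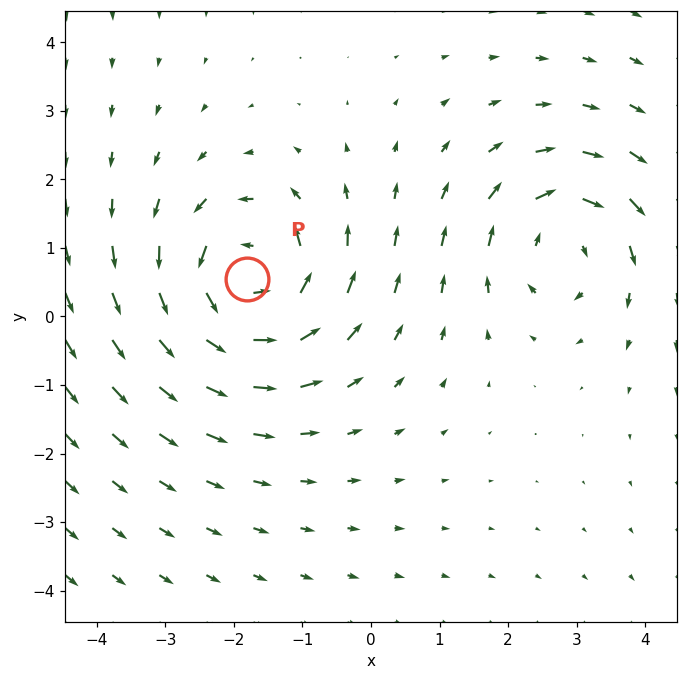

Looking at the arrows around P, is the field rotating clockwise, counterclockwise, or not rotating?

counterclockwise

Near P at (-1.8, 0.6) the arrows circulate counterclockwise. The curl (z-component) there is about +4; positive curl means counterclockwise rotation.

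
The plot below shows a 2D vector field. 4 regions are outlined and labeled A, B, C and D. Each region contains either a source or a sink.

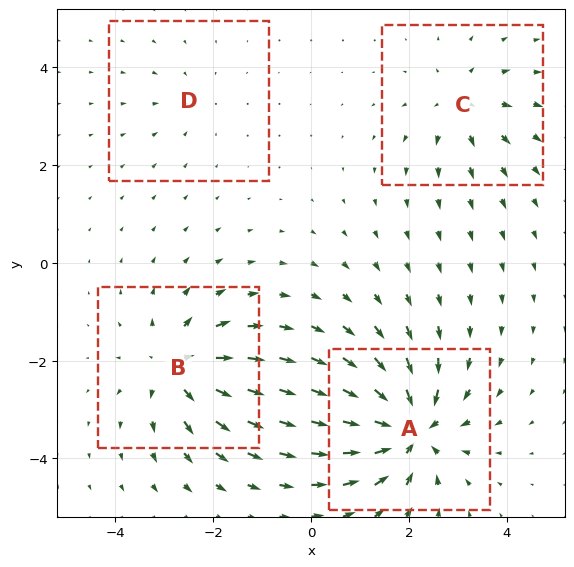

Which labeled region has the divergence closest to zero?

D

Divergence at each region's feature centre — A: about -8, B: about +6, C: about +4, D: about -2. Region D is closest to zero.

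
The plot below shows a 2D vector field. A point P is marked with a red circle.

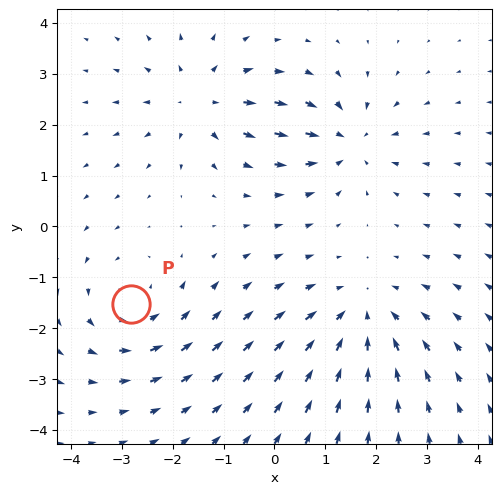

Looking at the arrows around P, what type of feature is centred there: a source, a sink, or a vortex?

vortex

At P (-2.8, -1.5) the arrows circulate counterclockwise. Divergence ≈0, curl about +4 — near-zero divergence with nonzero curl is a vortex.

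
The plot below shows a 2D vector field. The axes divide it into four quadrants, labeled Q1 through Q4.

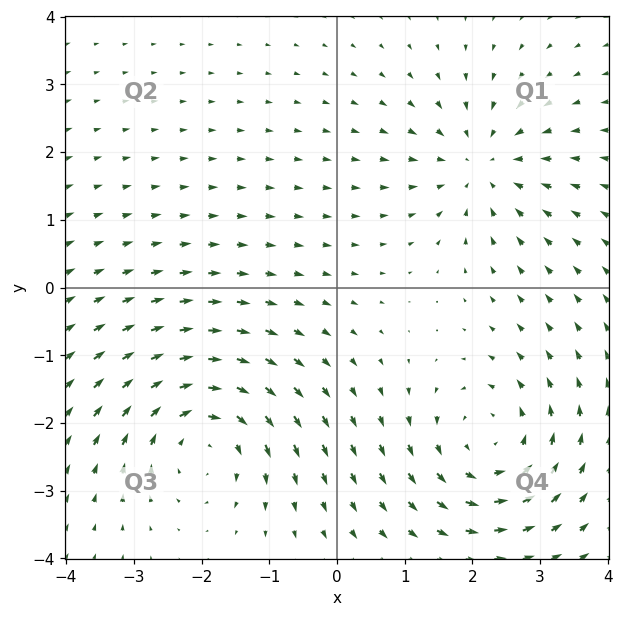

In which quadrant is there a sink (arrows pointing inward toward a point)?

Q1

The sink sits at approximately (2.1, 1.8), which lies in quadrant Q1. The divergence there is about -4, negative as expected for a sink.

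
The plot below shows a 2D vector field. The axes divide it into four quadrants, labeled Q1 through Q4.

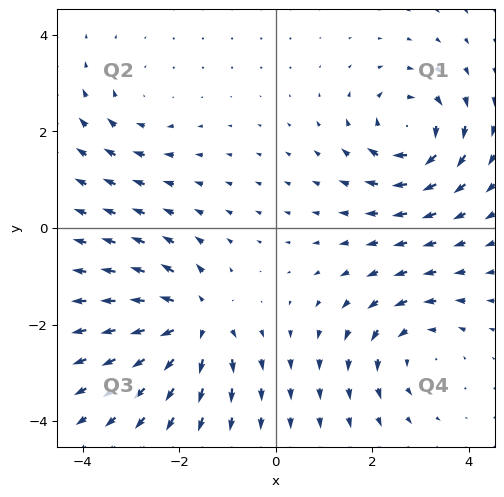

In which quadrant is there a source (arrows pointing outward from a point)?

The source sits at approximately (-1.7, -2.0), which lies in quadrant Q3. The divergence there is about +7, positive as expected for a source.

Q3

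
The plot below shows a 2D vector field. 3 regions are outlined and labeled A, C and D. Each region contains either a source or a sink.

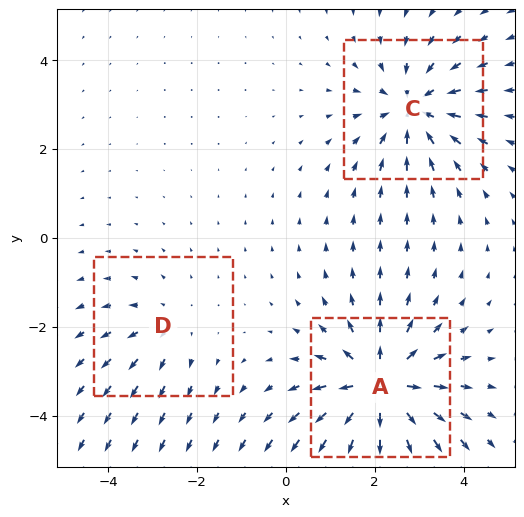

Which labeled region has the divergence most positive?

A

Divergence at each region's feature centre — A: about +5, C: about -3, D: about +2. Region A is most positive.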